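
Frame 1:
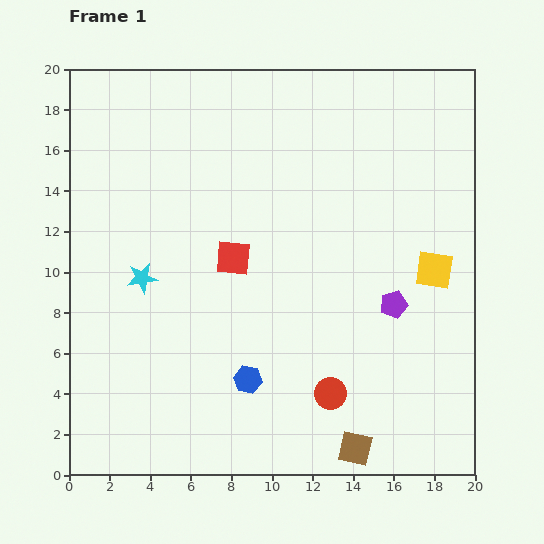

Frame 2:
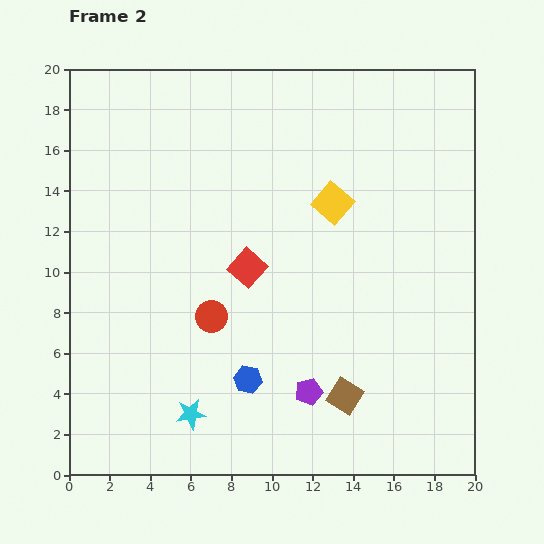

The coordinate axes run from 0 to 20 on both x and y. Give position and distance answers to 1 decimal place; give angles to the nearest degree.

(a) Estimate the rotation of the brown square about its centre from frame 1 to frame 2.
19° clockwise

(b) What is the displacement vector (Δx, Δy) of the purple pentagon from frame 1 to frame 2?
(-4.2, -4.3)

The purple pentagon was at (16.0, 8.4) in frame 1 and (11.8, 4.1) in frame 2.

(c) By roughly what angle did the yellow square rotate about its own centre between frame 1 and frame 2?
31° clockwise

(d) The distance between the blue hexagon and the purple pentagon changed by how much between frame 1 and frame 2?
-5.0

Distance in frame 1: 8.1. Distance in frame 2: 3.1.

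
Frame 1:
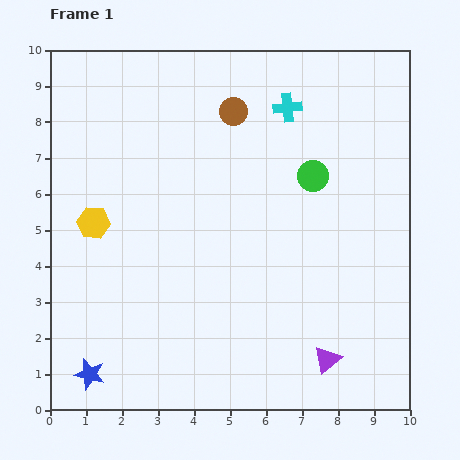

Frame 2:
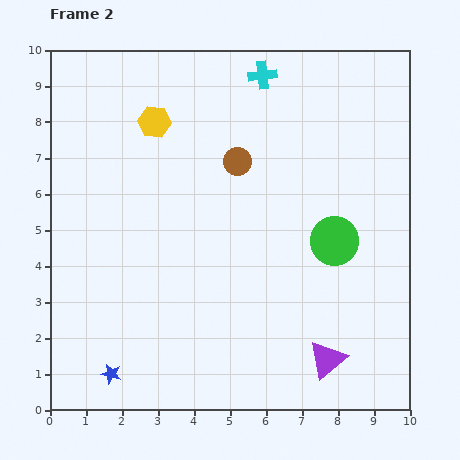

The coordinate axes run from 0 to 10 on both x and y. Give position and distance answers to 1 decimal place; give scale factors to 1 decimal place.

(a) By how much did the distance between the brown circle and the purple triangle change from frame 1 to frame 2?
-1.4

Distance in frame 1: 7.4. Distance in frame 2: 6.0.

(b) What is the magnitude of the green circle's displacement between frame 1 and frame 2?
1.9

The green circle moved from (7.3, 6.5) to (7.9, 4.7), a distance of √(0.6² + 1.8²) ≈ 1.9.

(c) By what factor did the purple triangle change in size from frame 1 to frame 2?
1.4×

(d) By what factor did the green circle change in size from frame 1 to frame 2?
1.5×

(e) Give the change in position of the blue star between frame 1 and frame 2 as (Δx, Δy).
(0.6, 0.0)

The blue star was at (1.1, 1.0) in frame 1 and (1.7, 1.0) in frame 2.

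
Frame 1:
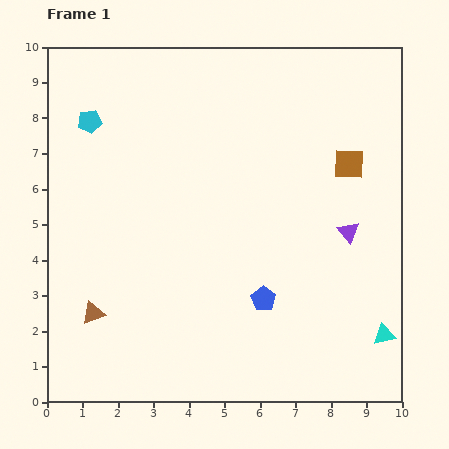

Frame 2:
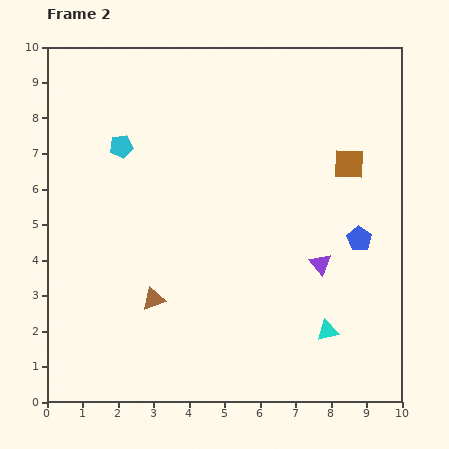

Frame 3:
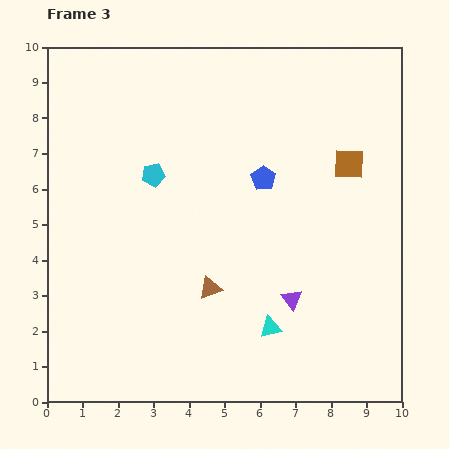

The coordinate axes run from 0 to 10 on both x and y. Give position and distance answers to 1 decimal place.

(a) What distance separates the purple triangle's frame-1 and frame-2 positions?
1.2

The purple triangle moved from (8.5, 4.8) to (7.7, 3.9), a distance of √(0.8² + 0.9²) ≈ 1.2.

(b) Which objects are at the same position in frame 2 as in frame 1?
the brown square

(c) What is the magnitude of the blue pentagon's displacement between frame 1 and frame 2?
3.2

The blue pentagon moved from (6.1, 2.9) to (8.8, 4.6), a distance of √(2.7² + 1.7²) ≈ 3.2.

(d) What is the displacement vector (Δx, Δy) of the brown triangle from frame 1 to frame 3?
(3.3, 0.7)

The brown triangle was at (1.3, 2.5) in frame 1 and (4.6, 3.2) in frame 3.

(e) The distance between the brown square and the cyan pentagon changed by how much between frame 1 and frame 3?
-1.9

Distance in frame 1: 7.4. Distance in frame 3: 5.5.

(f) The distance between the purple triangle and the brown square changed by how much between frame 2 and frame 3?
+1.2

Distance in frame 2: 2.9. Distance in frame 3: 4.1.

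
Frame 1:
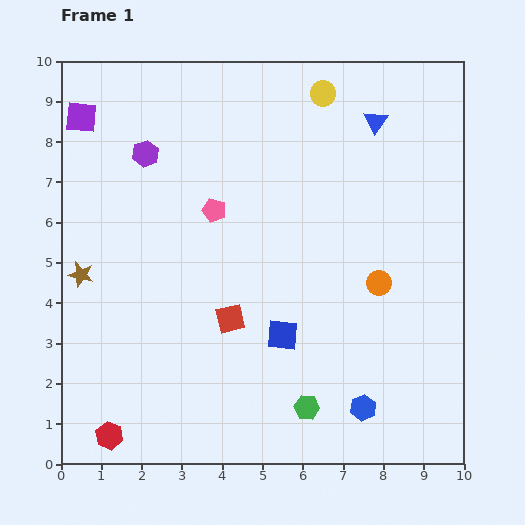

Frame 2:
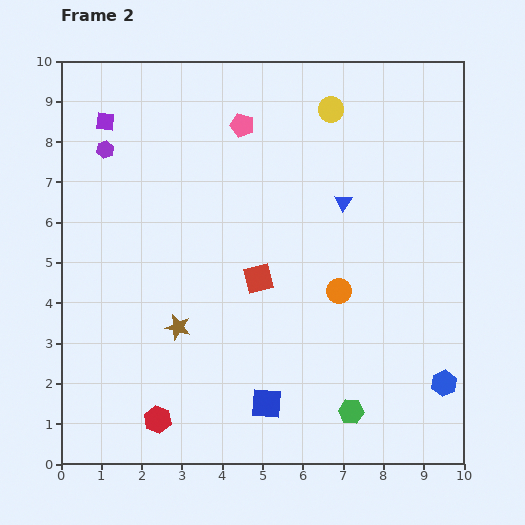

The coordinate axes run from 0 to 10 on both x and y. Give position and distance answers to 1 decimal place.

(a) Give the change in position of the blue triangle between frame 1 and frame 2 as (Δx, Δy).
(-0.8, -2.0)

The blue triangle was at (7.8, 8.5) in frame 1 and (7.0, 6.5) in frame 2.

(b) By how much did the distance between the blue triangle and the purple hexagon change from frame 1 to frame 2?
+0.2

Distance in frame 1: 5.8. Distance in frame 2: 6.0.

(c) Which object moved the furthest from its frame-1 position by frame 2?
the brown star

(moved 2.7; next 2.2)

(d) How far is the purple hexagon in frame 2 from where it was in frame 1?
1.0

The purple hexagon moved from (2.1, 7.7) to (1.1, 7.8), a distance of √(1.0² + 0.1²) ≈ 1.0.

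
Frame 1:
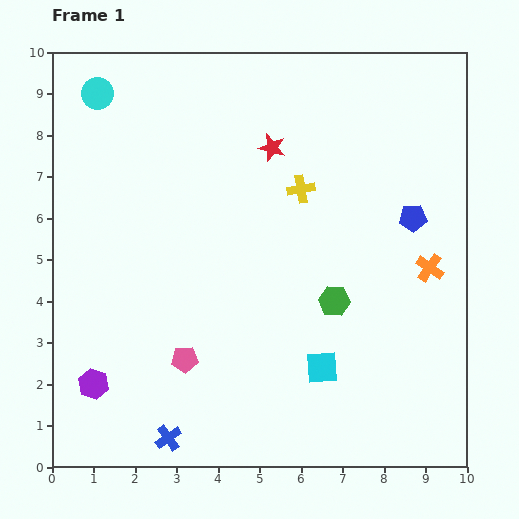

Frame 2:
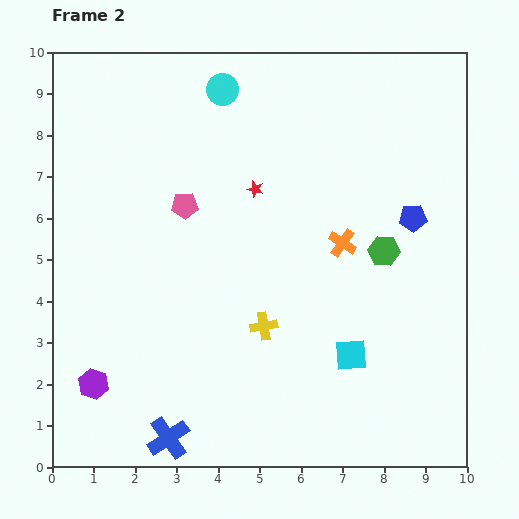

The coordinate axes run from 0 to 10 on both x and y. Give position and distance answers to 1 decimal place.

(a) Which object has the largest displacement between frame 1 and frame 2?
the pink pentagon

(moved 3.7; next 3.4)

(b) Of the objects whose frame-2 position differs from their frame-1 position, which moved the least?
the cyan square

(moved 0.8)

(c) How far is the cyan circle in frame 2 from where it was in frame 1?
3.0

The cyan circle moved from (1.1, 9.0) to (4.1, 9.1), a distance of √(3.0² + 0.1²) ≈ 3.0.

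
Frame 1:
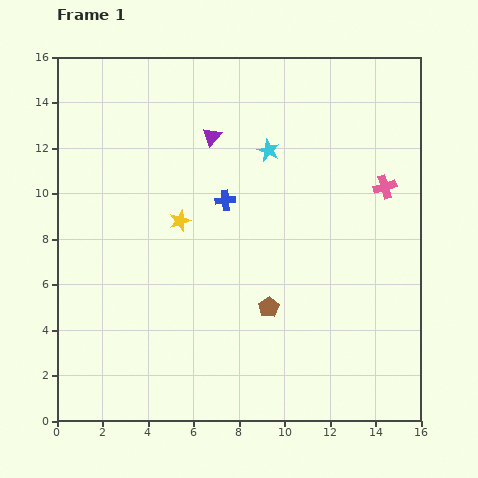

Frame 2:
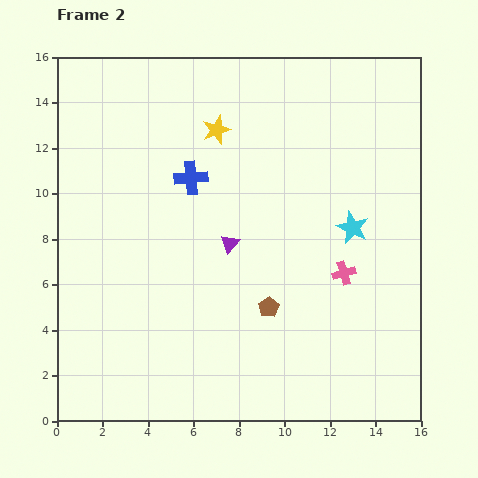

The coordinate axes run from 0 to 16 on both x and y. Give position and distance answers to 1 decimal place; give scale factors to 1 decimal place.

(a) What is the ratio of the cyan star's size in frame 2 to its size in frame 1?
1.5×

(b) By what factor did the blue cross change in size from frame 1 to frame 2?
1.6×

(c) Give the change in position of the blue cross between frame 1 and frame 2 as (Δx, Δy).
(-1.5, 1.0)

The blue cross was at (7.4, 9.7) in frame 1 and (5.9, 10.7) in frame 2.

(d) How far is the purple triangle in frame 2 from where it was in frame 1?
4.8

The purple triangle moved from (6.8, 12.5) to (7.6, 7.8), a distance of √(0.8² + 4.7²) ≈ 4.8.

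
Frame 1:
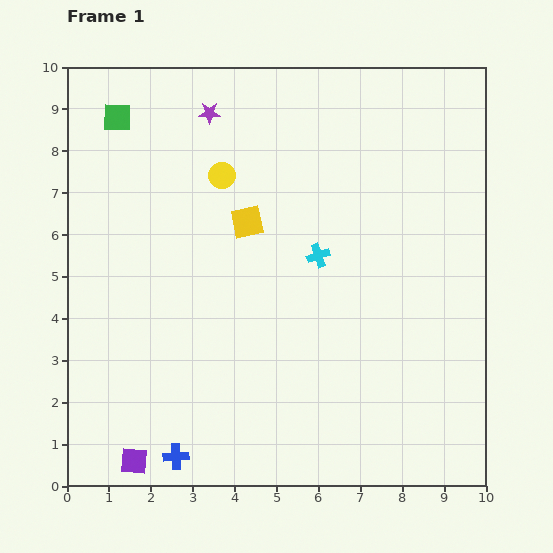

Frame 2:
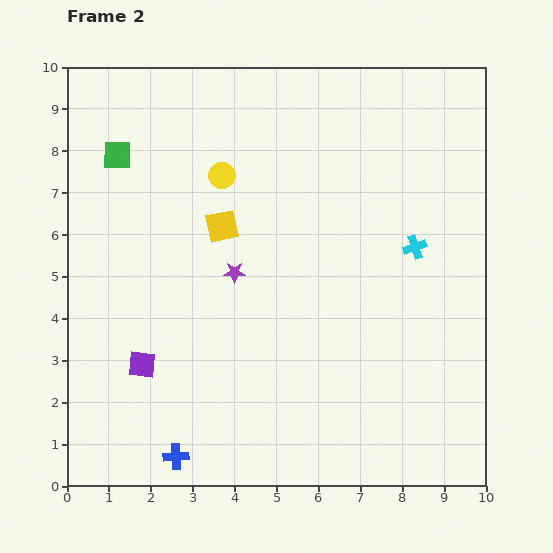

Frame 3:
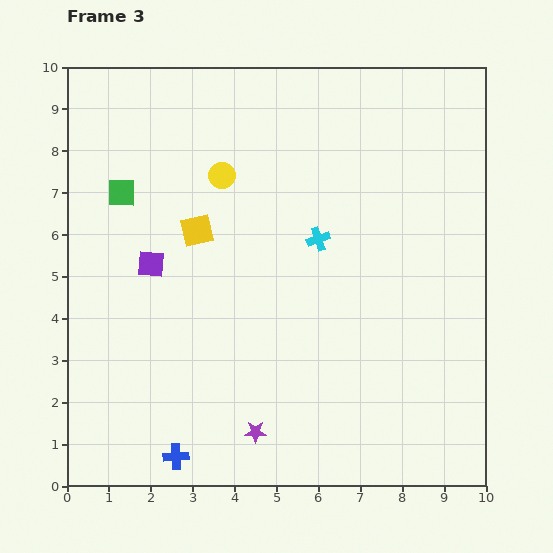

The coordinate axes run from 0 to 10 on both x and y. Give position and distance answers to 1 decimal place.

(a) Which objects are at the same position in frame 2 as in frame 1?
the blue cross, the yellow circle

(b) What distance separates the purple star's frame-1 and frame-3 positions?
7.7

The purple star moved from (3.4, 8.9) to (4.5, 1.3), a distance of √(1.1² + 7.6²) ≈ 7.7.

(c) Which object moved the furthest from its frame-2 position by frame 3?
the purple star

(moved 3.8; next 2.4)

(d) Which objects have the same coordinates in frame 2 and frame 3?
the blue cross, the yellow circle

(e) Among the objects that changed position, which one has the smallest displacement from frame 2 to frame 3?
the yellow square

(moved 0.6)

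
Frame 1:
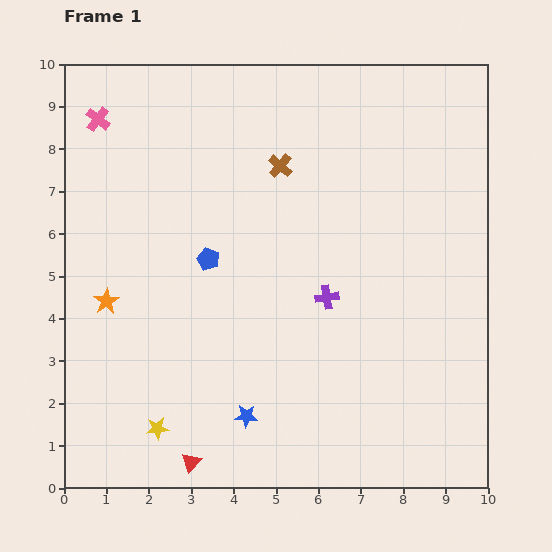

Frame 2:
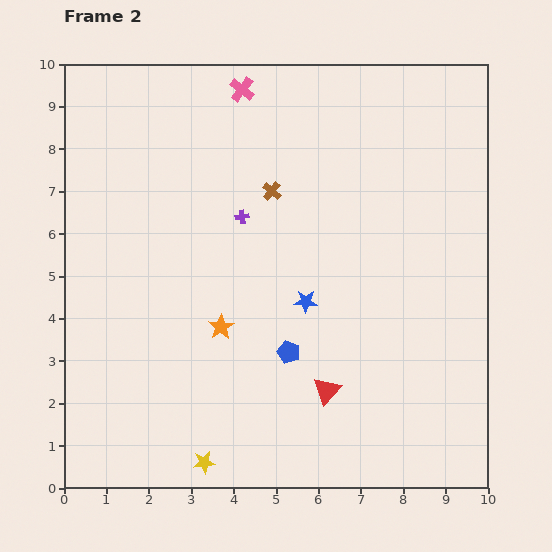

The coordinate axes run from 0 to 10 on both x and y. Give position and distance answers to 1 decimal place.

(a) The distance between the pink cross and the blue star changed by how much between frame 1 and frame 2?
-2.6

Distance in frame 1: 7.8. Distance in frame 2: 5.2.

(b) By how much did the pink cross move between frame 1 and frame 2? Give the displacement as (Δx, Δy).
(3.4, 0.7)

The pink cross was at (0.8, 8.7) in frame 1 and (4.2, 9.4) in frame 2.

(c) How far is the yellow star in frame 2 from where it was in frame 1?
1.4

The yellow star moved from (2.2, 1.4) to (3.3, 0.6), a distance of √(1.1² + 0.8²) ≈ 1.4.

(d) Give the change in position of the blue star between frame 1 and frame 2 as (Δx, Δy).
(1.4, 2.7)

The blue star was at (4.3, 1.7) in frame 1 and (5.7, 4.4) in frame 2.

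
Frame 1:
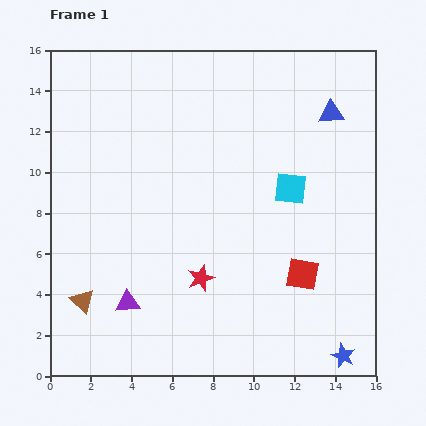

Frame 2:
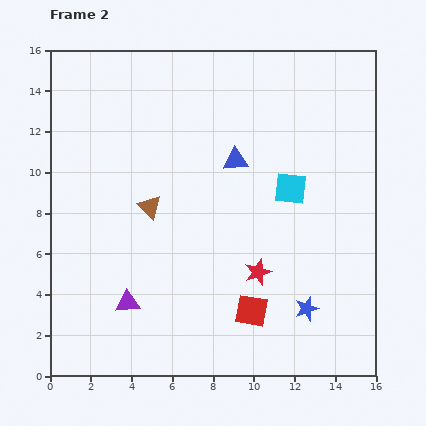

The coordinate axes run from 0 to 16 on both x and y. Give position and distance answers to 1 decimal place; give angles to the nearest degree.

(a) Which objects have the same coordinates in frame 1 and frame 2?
the purple triangle, the cyan square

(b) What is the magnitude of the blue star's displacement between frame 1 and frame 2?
2.9

The blue star moved from (14.4, 1.0) to (12.6, 3.3), a distance of √(1.8² + 2.3²) ≈ 2.9.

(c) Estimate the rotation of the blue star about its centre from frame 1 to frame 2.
30° clockwise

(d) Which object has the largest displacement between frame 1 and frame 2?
the brown triangle

(moved 5.7; next 5.2)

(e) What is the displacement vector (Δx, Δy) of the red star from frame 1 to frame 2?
(2.8, 0.3)

The red star was at (7.4, 4.8) in frame 1 and (10.2, 5.1) in frame 2.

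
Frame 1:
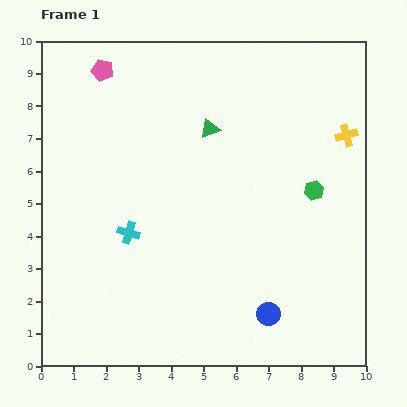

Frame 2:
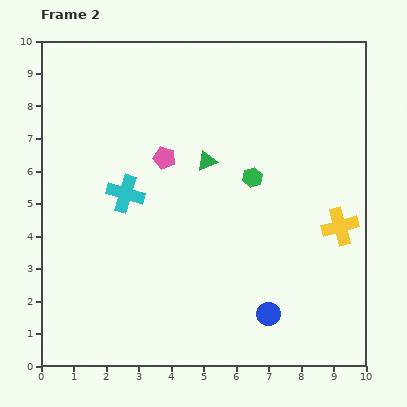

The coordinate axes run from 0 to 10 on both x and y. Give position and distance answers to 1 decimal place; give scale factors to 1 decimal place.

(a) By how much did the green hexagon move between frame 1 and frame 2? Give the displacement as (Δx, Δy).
(-1.9, 0.4)

The green hexagon was at (8.4, 5.4) in frame 1 and (6.5, 5.8) in frame 2.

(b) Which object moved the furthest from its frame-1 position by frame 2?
the pink pentagon

(moved 3.3; next 2.8)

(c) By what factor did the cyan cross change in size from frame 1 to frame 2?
1.7×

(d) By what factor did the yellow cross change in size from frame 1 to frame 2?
1.6×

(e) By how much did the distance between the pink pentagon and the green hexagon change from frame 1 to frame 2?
-4.7

Distance in frame 1: 7.5. Distance in frame 2: 2.8.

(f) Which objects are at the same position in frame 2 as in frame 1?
the blue circle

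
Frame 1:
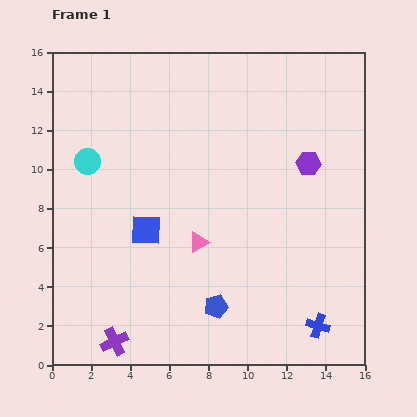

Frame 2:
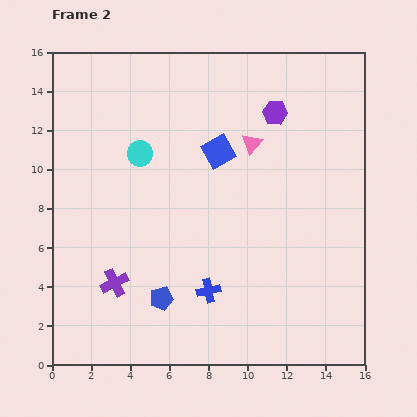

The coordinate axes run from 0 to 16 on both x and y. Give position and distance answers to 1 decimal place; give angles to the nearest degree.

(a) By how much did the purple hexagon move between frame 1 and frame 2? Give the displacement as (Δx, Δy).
(-1.7, 2.6)

The purple hexagon was at (13.1, 10.3) in frame 1 and (11.4, 12.9) in frame 2.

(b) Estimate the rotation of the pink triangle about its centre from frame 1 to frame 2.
20° counter-clockwise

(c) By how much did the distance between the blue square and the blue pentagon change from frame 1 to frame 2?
+2.7

Distance in frame 1: 5.3. Distance in frame 2: 8.0.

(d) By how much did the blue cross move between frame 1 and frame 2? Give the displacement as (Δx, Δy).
(-5.6, 1.8)

The blue cross was at (13.6, 2.0) in frame 1 and (8.0, 3.8) in frame 2.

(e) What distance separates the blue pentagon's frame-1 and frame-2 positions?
2.8

The blue pentagon moved from (8.4, 3.0) to (5.6, 3.4), a distance of √(2.8² + 0.4²) ≈ 2.8.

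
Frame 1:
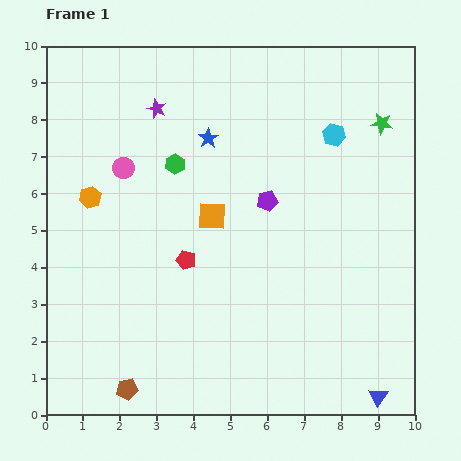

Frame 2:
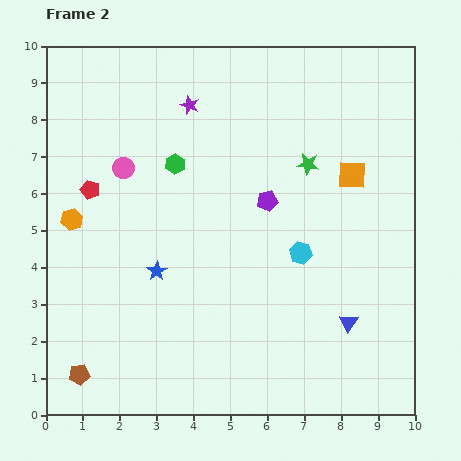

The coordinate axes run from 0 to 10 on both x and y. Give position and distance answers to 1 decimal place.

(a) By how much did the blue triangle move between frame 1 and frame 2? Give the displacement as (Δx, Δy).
(-0.8, 2.0)

The blue triangle was at (9.0, 0.5) in frame 1 and (8.2, 2.5) in frame 2.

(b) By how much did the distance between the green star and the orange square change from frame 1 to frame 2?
-4.0

Distance in frame 1: 5.2. Distance in frame 2: 1.2.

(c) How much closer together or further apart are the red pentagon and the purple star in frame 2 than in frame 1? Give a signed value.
-0.7

Distance in frame 1: 4.2. Distance in frame 2: 3.5.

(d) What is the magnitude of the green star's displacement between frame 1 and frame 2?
2.3

The green star moved from (9.1, 7.9) to (7.1, 6.8), a distance of √(2.0² + 1.1²) ≈ 2.3.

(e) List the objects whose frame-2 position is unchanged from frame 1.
the purple pentagon, the pink circle, the green hexagon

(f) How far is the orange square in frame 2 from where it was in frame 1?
4.0

The orange square moved from (4.5, 5.4) to (8.3, 6.5), a distance of √(3.8² + 1.1²) ≈ 4.0.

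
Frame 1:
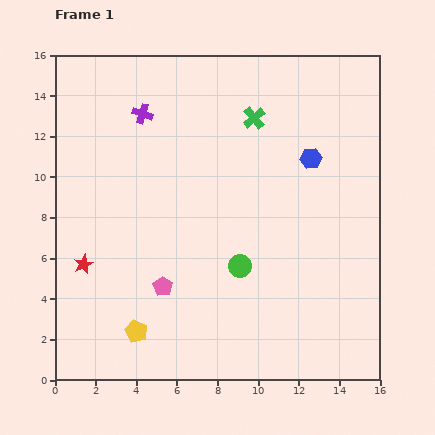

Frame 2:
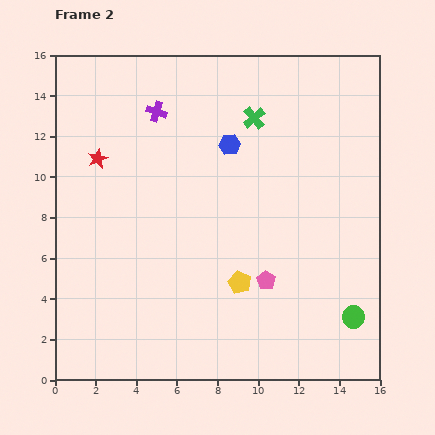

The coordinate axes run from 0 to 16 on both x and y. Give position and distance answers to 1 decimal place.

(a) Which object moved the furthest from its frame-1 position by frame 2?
the green circle

(moved 6.1; next 5.6)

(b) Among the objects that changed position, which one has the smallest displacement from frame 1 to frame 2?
the purple cross

(moved 0.7)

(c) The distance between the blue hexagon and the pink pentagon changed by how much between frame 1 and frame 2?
-2.7

Distance in frame 1: 9.6. Distance in frame 2: 6.9.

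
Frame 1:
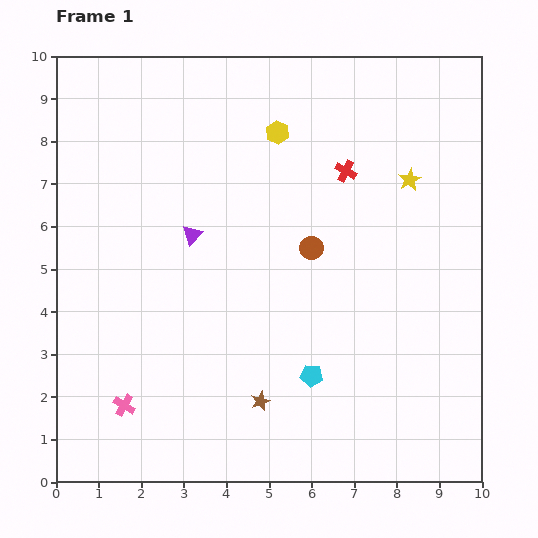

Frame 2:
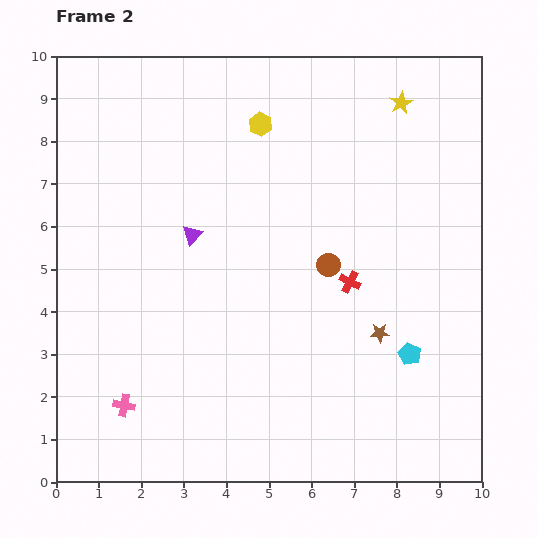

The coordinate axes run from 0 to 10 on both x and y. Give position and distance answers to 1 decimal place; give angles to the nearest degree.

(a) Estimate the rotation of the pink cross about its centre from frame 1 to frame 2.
21° counter-clockwise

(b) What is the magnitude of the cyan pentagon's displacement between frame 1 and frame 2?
2.4

The cyan pentagon moved from (6.0, 2.5) to (8.3, 3.0), a distance of √(2.3² + 0.5²) ≈ 2.4.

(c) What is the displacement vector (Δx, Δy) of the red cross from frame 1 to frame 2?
(0.1, -2.6)

The red cross was at (6.8, 7.3) in frame 1 and (6.9, 4.7) in frame 2.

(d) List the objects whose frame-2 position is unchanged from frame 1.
the purple triangle, the pink cross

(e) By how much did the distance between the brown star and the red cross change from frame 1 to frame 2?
-4.4

Distance in frame 1: 5.8. Distance in frame 2: 1.4.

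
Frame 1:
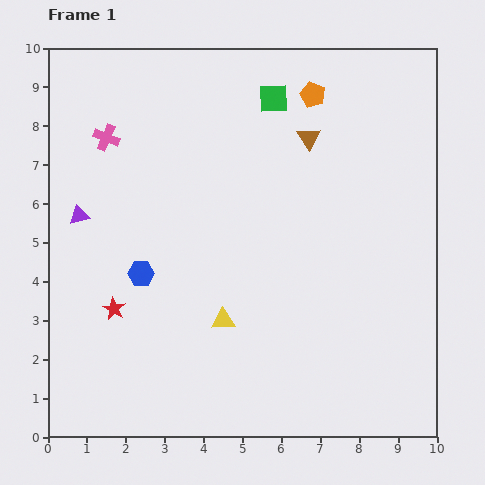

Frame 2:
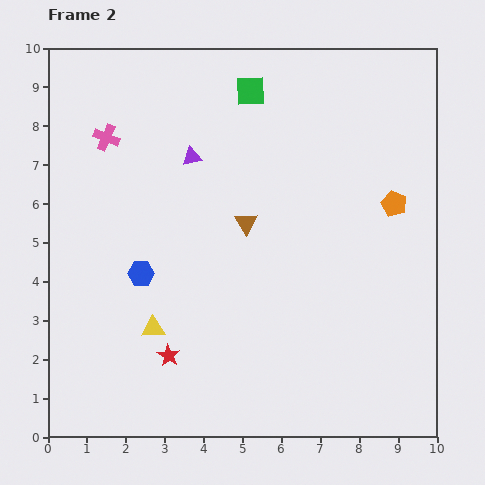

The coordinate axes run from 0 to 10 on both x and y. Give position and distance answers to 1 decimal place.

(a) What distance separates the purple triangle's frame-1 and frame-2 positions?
3.3

The purple triangle moved from (0.8, 5.7) to (3.7, 7.2), a distance of √(2.9² + 1.5²) ≈ 3.3.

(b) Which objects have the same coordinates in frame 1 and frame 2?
the pink cross, the blue hexagon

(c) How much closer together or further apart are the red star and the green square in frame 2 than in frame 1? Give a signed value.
+0.3

Distance in frame 1: 6.8. Distance in frame 2: 7.1.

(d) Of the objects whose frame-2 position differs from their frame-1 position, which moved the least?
the green square

(moved 0.6)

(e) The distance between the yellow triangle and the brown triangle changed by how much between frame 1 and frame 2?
-1.6

Distance in frame 1: 5.2. Distance in frame 2: 3.6.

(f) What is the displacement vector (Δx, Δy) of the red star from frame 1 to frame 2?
(1.4, -1.2)

The red star was at (1.7, 3.3) in frame 1 and (3.1, 2.1) in frame 2.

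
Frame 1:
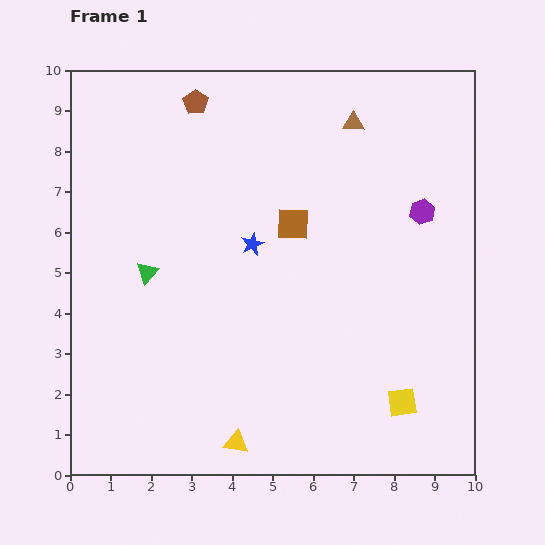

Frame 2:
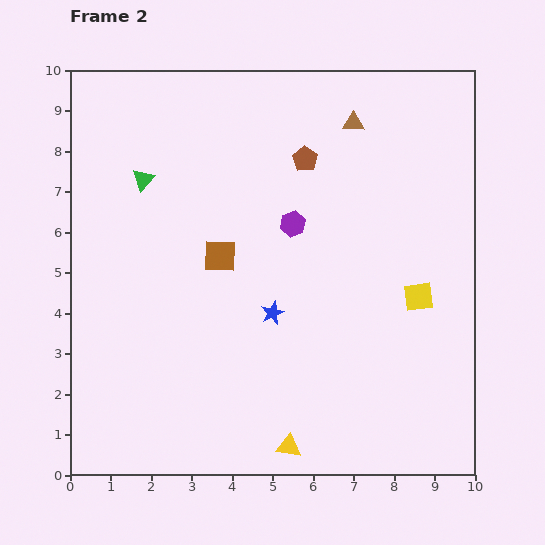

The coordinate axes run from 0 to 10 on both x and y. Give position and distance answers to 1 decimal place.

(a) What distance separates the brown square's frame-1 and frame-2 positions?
2.0

The brown square moved from (5.5, 6.2) to (3.7, 5.4), a distance of √(1.8² + 0.8²) ≈ 2.0.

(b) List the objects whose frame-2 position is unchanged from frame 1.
the brown triangle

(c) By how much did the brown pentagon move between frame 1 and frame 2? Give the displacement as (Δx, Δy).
(2.7, -1.4)

The brown pentagon was at (3.1, 9.2) in frame 1 and (5.8, 7.8) in frame 2.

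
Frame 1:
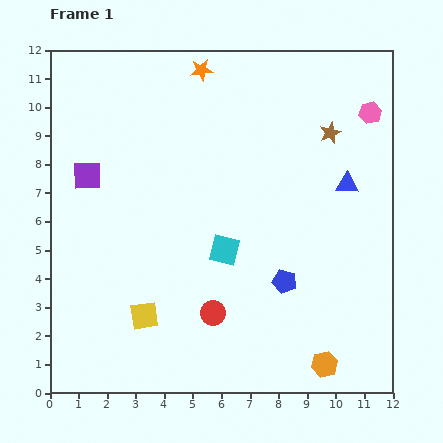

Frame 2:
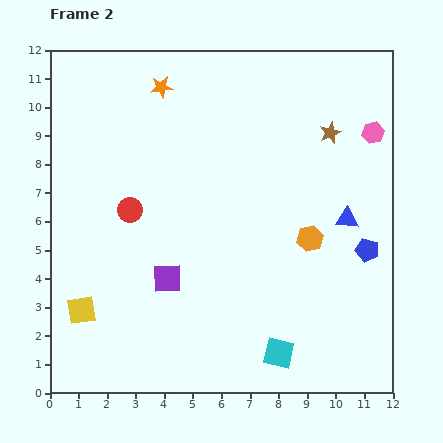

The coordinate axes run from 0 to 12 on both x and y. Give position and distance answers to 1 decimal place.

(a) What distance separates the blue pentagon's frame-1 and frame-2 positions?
3.1

The blue pentagon moved from (8.2, 3.9) to (11.1, 5.0), a distance of √(2.9² + 1.1²) ≈ 3.1.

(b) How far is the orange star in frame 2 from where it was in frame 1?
1.5

The orange star moved from (5.3, 11.3) to (3.9, 10.7), a distance of √(1.4² + 0.6²) ≈ 1.5.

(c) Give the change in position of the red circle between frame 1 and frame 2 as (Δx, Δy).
(-2.9, 3.6)

The red circle was at (5.7, 2.8) in frame 1 and (2.8, 6.4) in frame 2.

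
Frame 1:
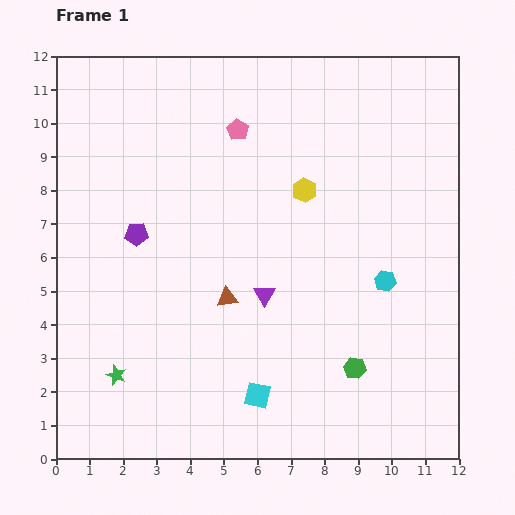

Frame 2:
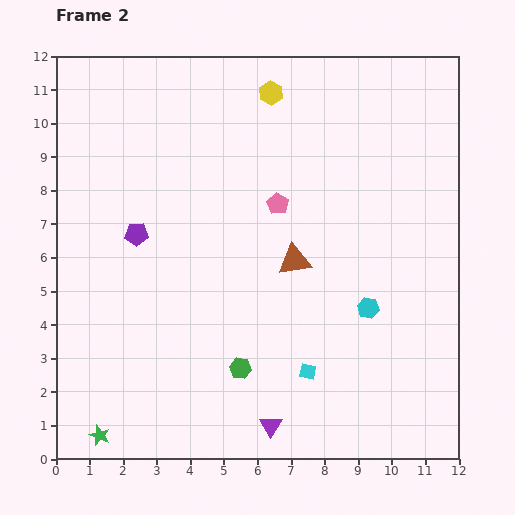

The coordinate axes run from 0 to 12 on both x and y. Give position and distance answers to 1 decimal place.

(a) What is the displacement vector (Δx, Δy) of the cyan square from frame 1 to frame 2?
(1.5, 0.7)

The cyan square was at (6.0, 1.9) in frame 1 and (7.5, 2.6) in frame 2.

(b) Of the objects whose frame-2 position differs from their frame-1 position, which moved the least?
the cyan hexagon

(moved 0.9)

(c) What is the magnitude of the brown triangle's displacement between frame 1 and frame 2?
2.3

The brown triangle moved from (5.1, 4.8) to (7.1, 5.9), a distance of √(2.0² + 1.1²) ≈ 2.3.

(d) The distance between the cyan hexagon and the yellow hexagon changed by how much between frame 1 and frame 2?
+3.4

Distance in frame 1: 3.6. Distance in frame 2: 7.0.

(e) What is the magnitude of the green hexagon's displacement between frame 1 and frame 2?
3.4

The green hexagon moved from (8.9, 2.7) to (5.5, 2.7), a distance of √(3.4² + 0.0²) ≈ 3.4.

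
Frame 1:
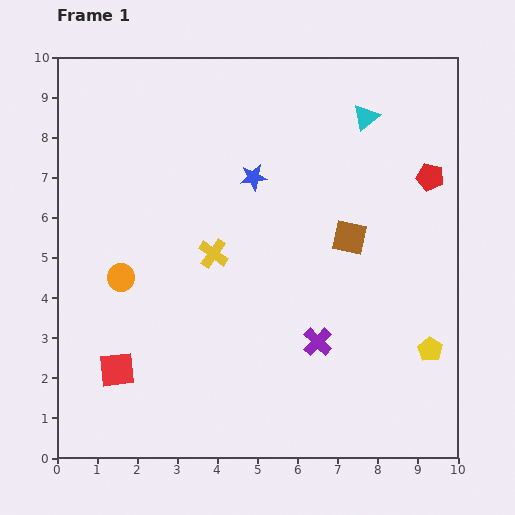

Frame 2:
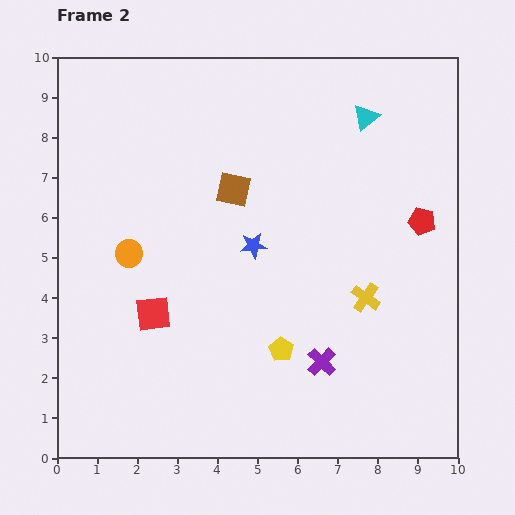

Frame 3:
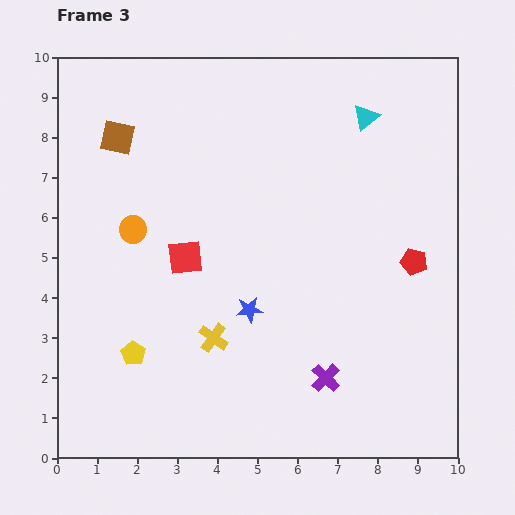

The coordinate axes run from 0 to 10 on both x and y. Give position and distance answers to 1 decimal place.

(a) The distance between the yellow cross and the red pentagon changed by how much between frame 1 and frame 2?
-3.3

Distance in frame 1: 5.7. Distance in frame 2: 2.4.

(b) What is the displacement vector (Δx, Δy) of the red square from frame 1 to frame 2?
(0.9, 1.4)

The red square was at (1.5, 2.2) in frame 1 and (2.4, 3.6) in frame 2.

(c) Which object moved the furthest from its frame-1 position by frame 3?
the yellow pentagon

(moved 7.4; next 6.3)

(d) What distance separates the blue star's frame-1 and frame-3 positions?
3.3

The blue star moved from (4.9, 7.0) to (4.8, 3.7), a distance of √(0.1² + 3.3²) ≈ 3.3.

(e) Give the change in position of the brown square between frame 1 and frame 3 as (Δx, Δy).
(-5.8, 2.5)

The brown square was at (7.3, 5.5) in frame 1 and (1.5, 8.0) in frame 3.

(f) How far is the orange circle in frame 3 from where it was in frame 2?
0.6

The orange circle moved from (1.8, 5.1) to (1.9, 5.7), a distance of √(0.1² + 0.6²) ≈ 0.6.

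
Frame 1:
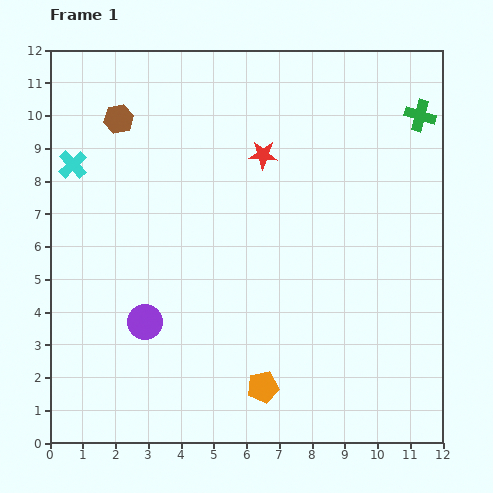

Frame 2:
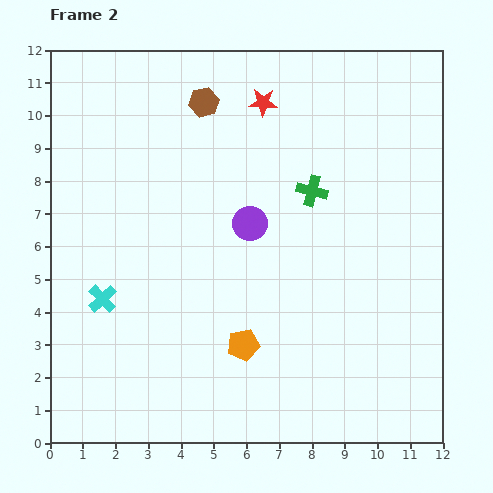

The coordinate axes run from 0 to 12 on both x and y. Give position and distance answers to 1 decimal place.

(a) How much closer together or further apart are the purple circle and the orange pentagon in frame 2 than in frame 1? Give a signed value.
-0.4

Distance in frame 1: 4.1. Distance in frame 2: 3.7.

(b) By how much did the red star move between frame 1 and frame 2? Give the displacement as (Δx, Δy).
(0.0, 1.6)

The red star was at (6.5, 8.8) in frame 1 and (6.5, 10.4) in frame 2.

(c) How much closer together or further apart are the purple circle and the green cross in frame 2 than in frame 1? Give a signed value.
-8.4

Distance in frame 1: 10.5. Distance in frame 2: 2.1.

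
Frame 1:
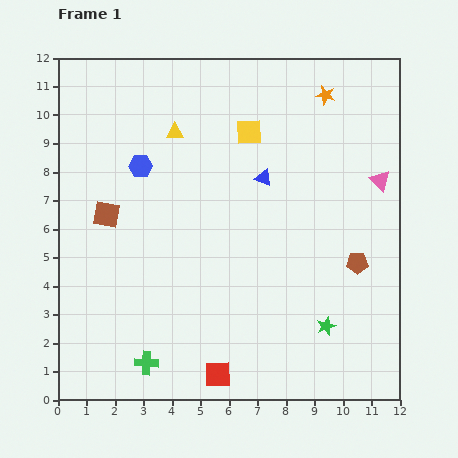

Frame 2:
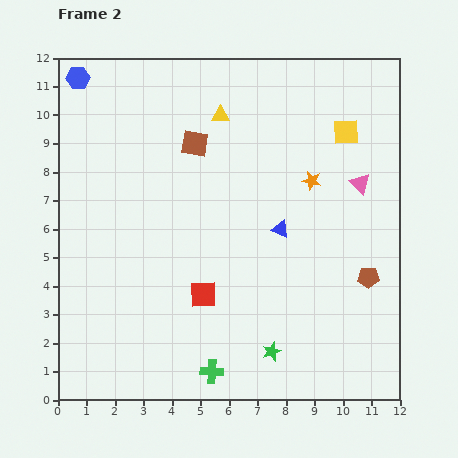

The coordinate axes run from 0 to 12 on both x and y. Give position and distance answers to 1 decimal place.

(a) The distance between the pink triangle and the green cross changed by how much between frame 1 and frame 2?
-2.0

Distance in frame 1: 10.4. Distance in frame 2: 8.4.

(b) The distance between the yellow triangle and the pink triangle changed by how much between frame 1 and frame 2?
-1.9

Distance in frame 1: 7.4. Distance in frame 2: 5.5.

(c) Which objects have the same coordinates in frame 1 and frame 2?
none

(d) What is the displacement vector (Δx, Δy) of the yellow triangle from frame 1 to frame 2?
(1.6, 0.6)

The yellow triangle was at (4.1, 9.4) in frame 1 and (5.7, 10.0) in frame 2.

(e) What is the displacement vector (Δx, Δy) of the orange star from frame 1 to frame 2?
(-0.5, -3.0)

The orange star was at (9.4, 10.7) in frame 1 and (8.9, 7.7) in frame 2.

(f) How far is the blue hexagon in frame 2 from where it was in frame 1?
3.8

The blue hexagon moved from (2.9, 8.2) to (0.7, 11.3), a distance of √(2.2² + 3.1²) ≈ 3.8.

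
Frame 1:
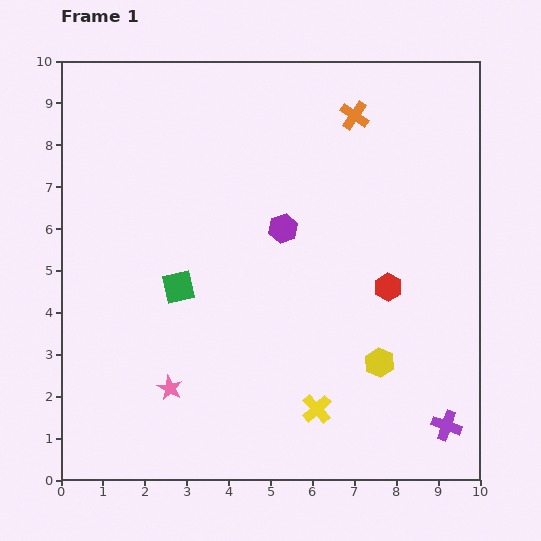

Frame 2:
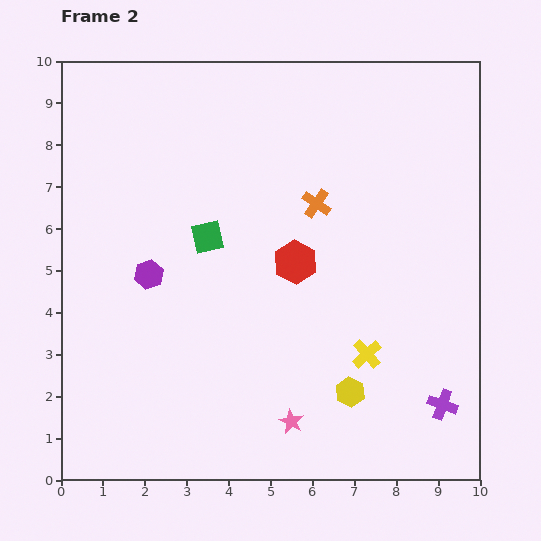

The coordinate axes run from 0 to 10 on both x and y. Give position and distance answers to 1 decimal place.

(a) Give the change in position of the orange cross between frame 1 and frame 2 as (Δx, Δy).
(-0.9, -2.1)

The orange cross was at (7.0, 8.7) in frame 1 and (6.1, 6.6) in frame 2.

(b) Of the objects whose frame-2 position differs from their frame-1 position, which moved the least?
the purple cross

(moved 0.5)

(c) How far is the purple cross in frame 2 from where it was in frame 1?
0.5

The purple cross moved from (9.2, 1.3) to (9.1, 1.8), a distance of √(0.1² + 0.5²) ≈ 0.5.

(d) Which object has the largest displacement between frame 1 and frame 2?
the purple hexagon

(moved 3.4; next 3.0)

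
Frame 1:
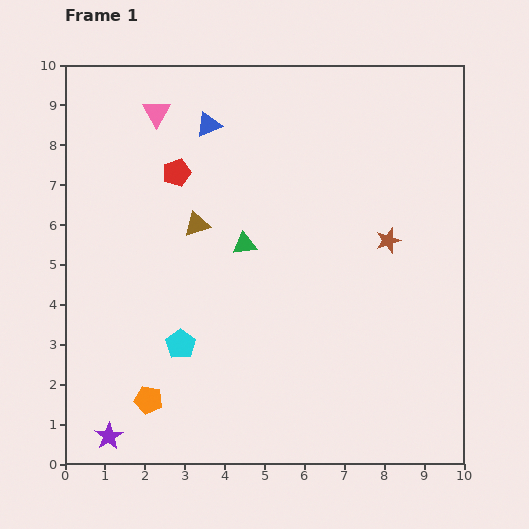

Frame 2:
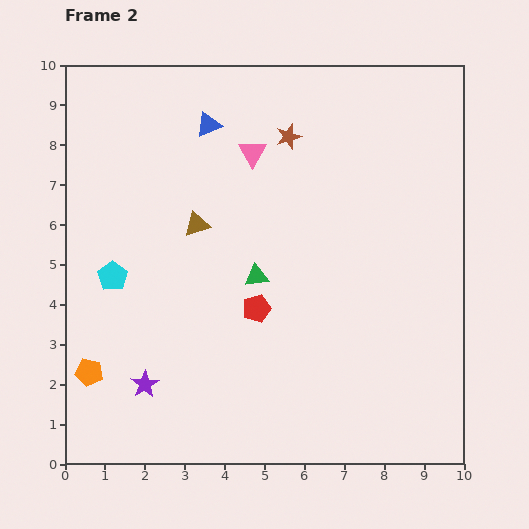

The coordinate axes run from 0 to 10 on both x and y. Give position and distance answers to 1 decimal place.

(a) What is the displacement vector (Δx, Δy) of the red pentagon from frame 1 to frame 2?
(2.0, -3.4)

The red pentagon was at (2.8, 7.3) in frame 1 and (4.8, 3.9) in frame 2.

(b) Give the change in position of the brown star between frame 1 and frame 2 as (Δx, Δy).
(-2.5, 2.6)

The brown star was at (8.1, 5.6) in frame 1 and (5.6, 8.2) in frame 2.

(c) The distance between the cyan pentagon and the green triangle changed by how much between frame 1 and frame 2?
+0.6

Distance in frame 1: 3.0. Distance in frame 2: 3.6.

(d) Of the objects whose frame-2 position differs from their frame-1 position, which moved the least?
the green triangle

(moved 0.9)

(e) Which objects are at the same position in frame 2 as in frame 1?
the brown triangle, the blue triangle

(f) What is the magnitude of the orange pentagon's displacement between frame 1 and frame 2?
1.7

The orange pentagon moved from (2.1, 1.6) to (0.6, 2.3), a distance of √(1.5² + 0.7²) ≈ 1.7.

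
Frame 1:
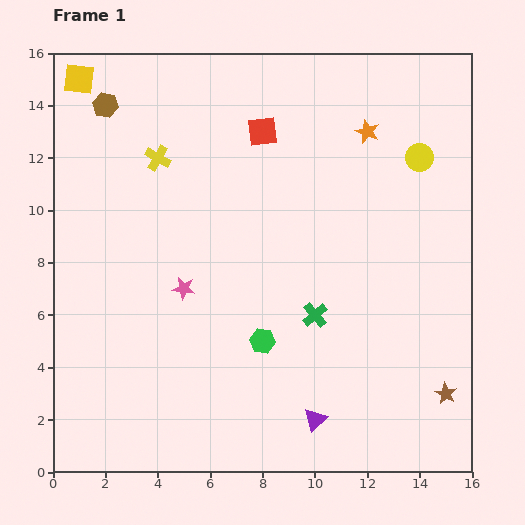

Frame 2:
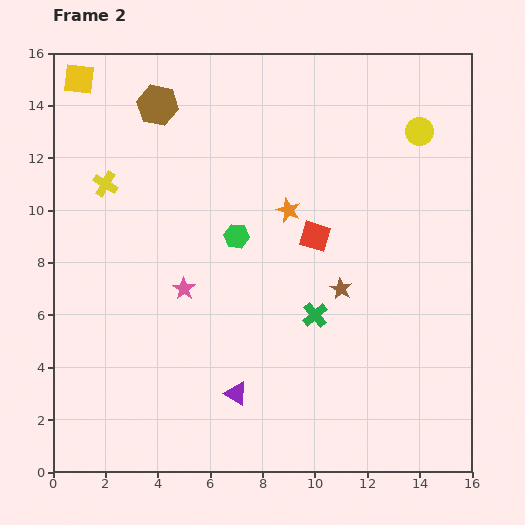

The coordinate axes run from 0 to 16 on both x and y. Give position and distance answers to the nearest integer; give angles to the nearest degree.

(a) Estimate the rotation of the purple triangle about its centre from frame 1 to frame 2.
44° counter-clockwise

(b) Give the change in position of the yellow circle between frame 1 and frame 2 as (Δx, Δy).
(0, 1)

The yellow circle was at (14, 12) in frame 1 and (14, 13) in frame 2.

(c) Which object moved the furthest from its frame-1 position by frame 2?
the brown star

(moved 6; next 4)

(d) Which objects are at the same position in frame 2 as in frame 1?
the green cross, the yellow square, the pink star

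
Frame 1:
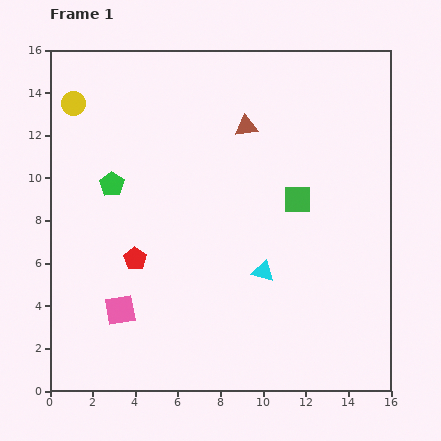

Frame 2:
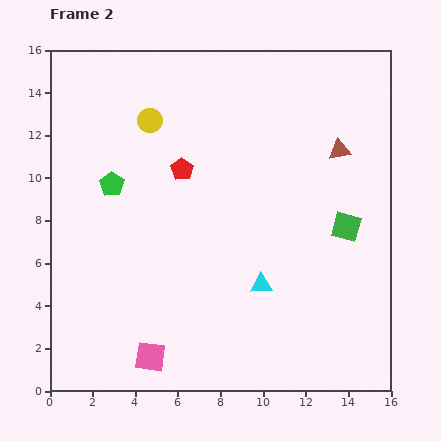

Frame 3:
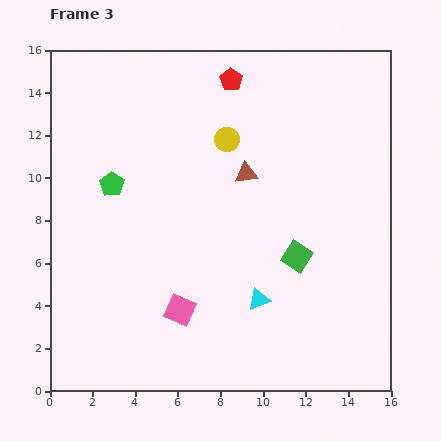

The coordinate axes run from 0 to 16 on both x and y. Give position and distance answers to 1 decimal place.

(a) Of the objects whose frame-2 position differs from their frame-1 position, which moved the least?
the cyan triangle

(moved 0.6)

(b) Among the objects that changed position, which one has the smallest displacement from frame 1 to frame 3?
the cyan triangle

(moved 1.3)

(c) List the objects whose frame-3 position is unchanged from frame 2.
the green pentagon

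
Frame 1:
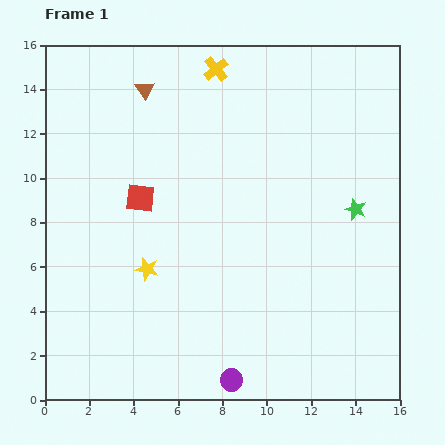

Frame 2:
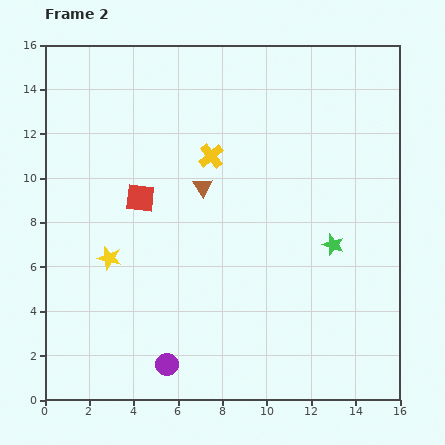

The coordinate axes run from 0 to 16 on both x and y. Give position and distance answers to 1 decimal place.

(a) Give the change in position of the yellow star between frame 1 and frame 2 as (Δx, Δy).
(-1.7, 0.5)

The yellow star was at (4.6, 5.9) in frame 1 and (2.9, 6.4) in frame 2.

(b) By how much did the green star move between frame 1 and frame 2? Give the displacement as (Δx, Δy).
(-1.0, -1.6)

The green star was at (14.0, 8.6) in frame 1 and (13.0, 7.0) in frame 2.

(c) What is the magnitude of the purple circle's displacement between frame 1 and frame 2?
3.0

The purple circle moved from (8.4, 0.9) to (5.5, 1.6), a distance of √(2.9² + 0.7²) ≈ 3.0.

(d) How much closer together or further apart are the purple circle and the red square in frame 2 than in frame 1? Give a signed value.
-1.6

Distance in frame 1: 9.2. Distance in frame 2: 7.6.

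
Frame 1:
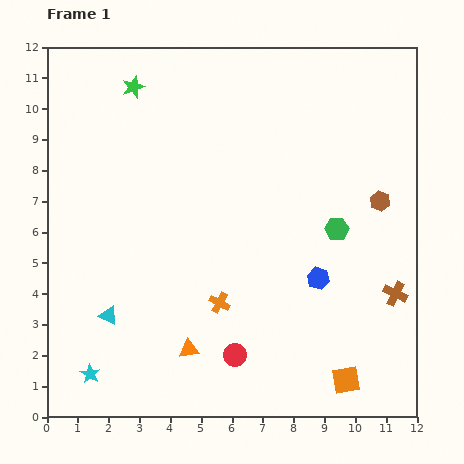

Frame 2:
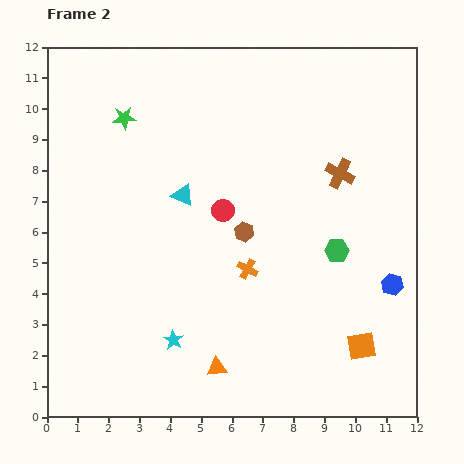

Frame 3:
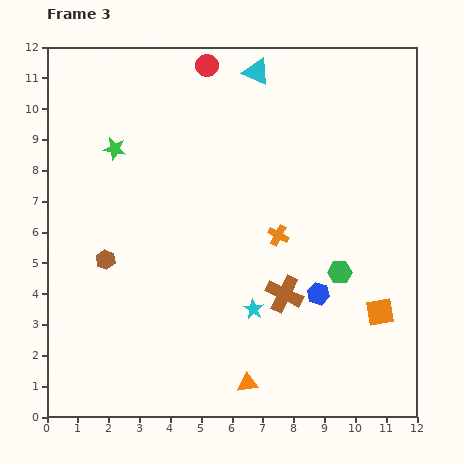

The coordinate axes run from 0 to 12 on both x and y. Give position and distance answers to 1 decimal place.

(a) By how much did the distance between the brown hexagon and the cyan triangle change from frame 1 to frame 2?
-7.2

Distance in frame 1: 9.5. Distance in frame 2: 2.3.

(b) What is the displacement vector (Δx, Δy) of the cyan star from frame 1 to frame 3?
(5.3, 2.1)

The cyan star was at (1.4, 1.4) in frame 1 and (6.7, 3.5) in frame 3.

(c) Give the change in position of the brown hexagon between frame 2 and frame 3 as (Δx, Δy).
(-4.5, -0.9)

The brown hexagon was at (6.4, 6.0) in frame 2 and (1.9, 5.1) in frame 3.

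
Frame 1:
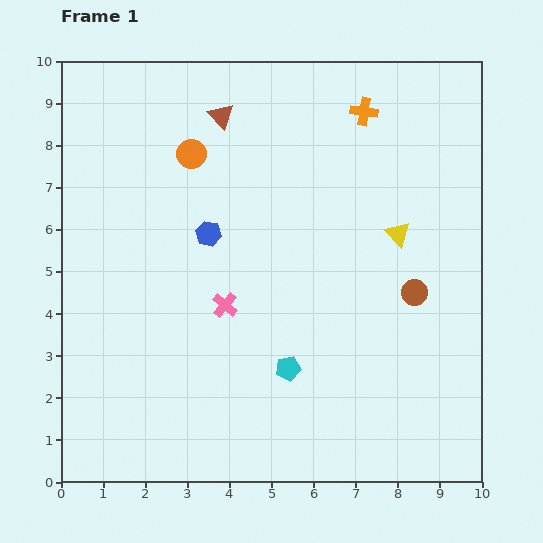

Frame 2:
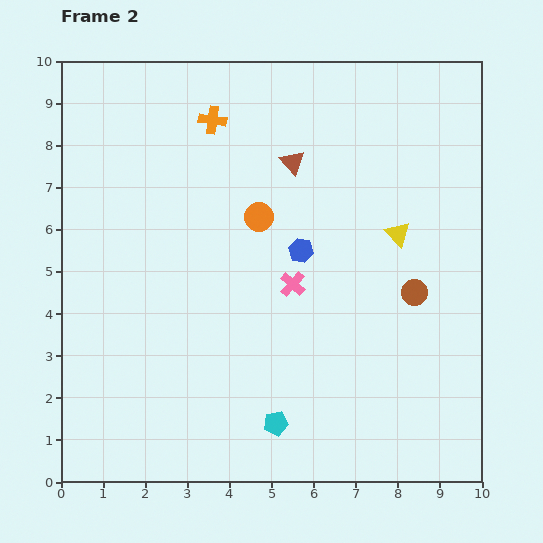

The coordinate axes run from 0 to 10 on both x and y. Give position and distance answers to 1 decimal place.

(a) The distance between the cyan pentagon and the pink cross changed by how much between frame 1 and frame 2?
+1.2

Distance in frame 1: 2.1. Distance in frame 2: 3.3.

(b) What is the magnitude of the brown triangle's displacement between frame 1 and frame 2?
2.0

The brown triangle moved from (3.8, 8.7) to (5.5, 7.6), a distance of √(1.7² + 1.1²) ≈ 2.0.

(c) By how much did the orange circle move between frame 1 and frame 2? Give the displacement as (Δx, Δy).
(1.6, -1.5)

The orange circle was at (3.1, 7.8) in frame 1 and (4.7, 6.3) in frame 2.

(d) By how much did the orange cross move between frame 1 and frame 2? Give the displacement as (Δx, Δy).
(-3.6, -0.2)

The orange cross was at (7.2, 8.8) in frame 1 and (3.6, 8.6) in frame 2.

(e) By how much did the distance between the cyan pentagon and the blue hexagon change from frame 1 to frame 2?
+0.4

Distance in frame 1: 3.7. Distance in frame 2: 4.1.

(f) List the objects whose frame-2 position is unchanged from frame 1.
the yellow triangle, the brown circle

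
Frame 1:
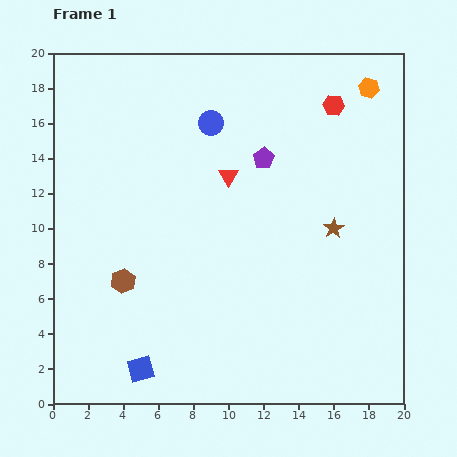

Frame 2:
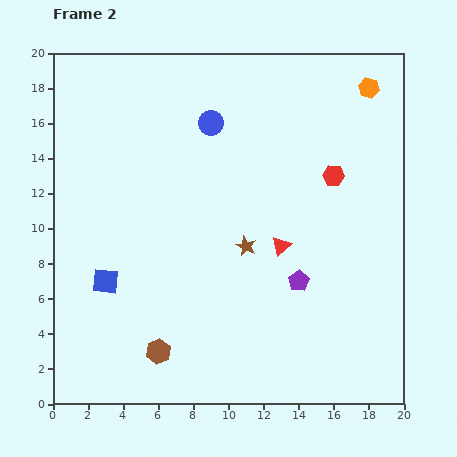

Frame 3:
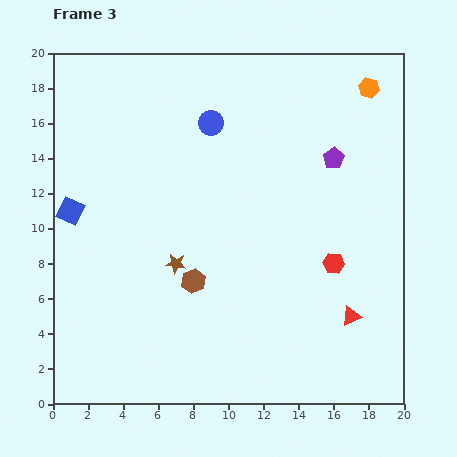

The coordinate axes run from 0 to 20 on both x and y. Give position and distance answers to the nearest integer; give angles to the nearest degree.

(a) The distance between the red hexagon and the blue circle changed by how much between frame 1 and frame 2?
+1

Distance in frame 1: 7. Distance in frame 2: 8.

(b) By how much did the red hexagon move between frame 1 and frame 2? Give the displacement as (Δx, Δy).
(0, -4)

The red hexagon was at (16, 17) in frame 1 and (16, 13) in frame 2.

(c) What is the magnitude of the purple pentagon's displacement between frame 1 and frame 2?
7

The purple pentagon moved from (12, 14) to (14, 7), a distance of √(2² + 7²) ≈ 7.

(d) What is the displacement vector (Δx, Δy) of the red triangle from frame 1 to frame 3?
(7, -8)

The red triangle was at (10, 13) in frame 1 and (17, 5) in frame 3.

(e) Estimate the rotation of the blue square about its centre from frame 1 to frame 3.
40° clockwise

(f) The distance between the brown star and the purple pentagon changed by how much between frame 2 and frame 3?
+7

Distance in frame 2: 4. Distance in frame 3: 11.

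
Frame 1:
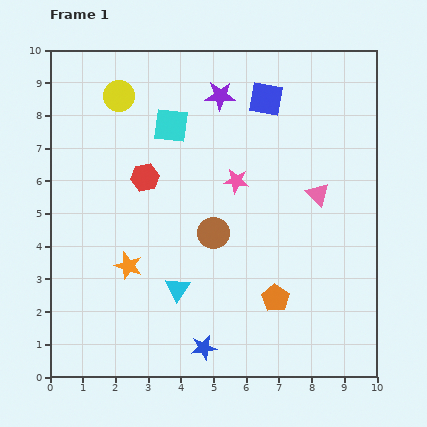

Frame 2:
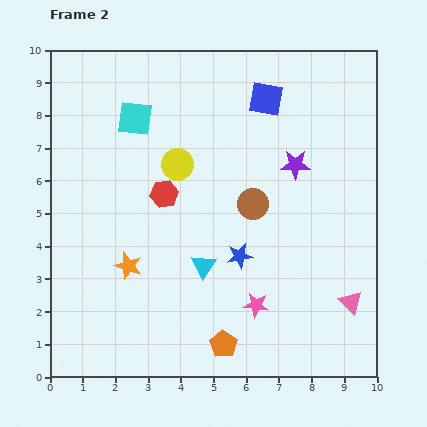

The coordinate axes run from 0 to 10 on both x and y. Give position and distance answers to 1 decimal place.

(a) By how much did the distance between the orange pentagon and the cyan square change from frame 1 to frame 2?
+1.2

Distance in frame 1: 6.2. Distance in frame 2: 7.4.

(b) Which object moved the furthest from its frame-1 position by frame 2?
the pink star

(moved 3.8; next 3.4)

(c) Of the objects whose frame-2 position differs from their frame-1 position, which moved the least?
the red hexagon

(moved 0.8)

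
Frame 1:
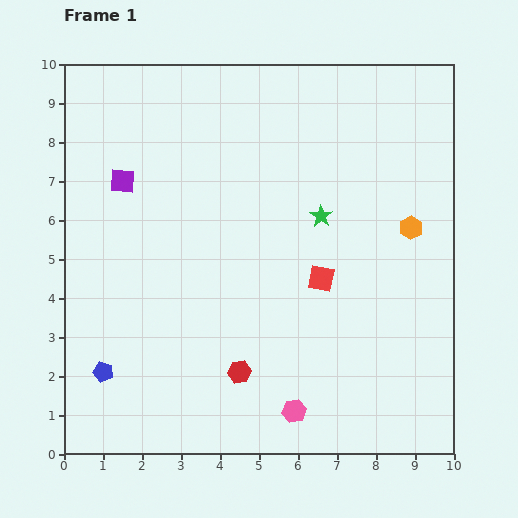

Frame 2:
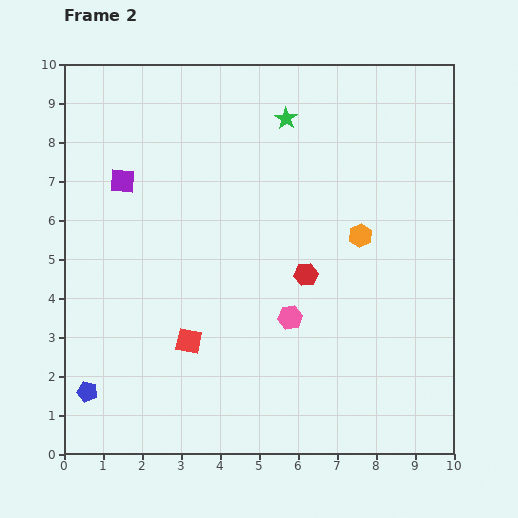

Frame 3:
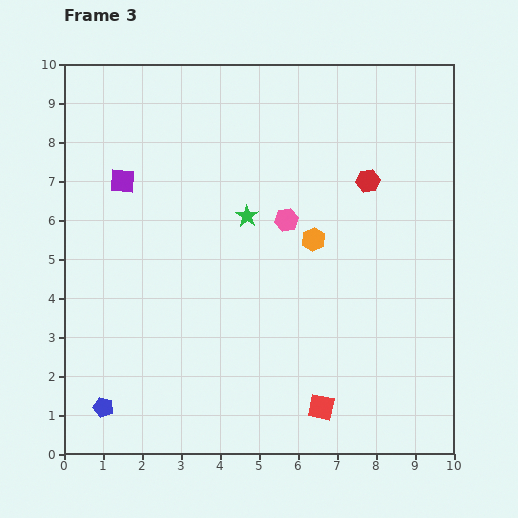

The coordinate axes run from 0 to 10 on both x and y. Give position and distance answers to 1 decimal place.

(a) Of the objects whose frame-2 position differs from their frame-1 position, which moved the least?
the blue pentagon

(moved 0.6)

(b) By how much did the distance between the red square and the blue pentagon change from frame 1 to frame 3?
-0.5

Distance in frame 1: 6.1. Distance in frame 3: 5.6.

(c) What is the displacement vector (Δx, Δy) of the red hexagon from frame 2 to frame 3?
(1.6, 2.4)

The red hexagon was at (6.2, 4.6) in frame 2 and (7.8, 7.0) in frame 3.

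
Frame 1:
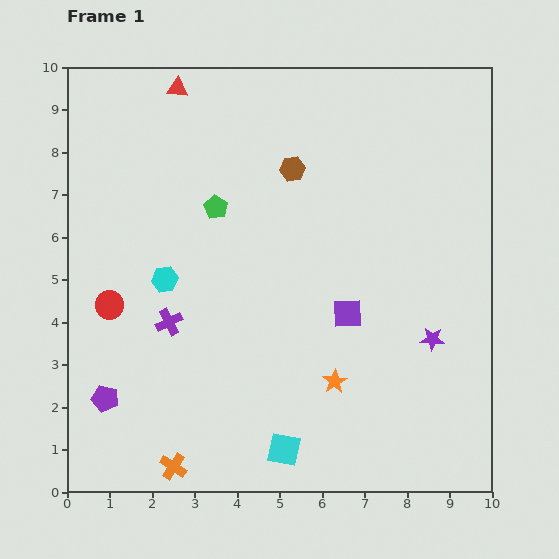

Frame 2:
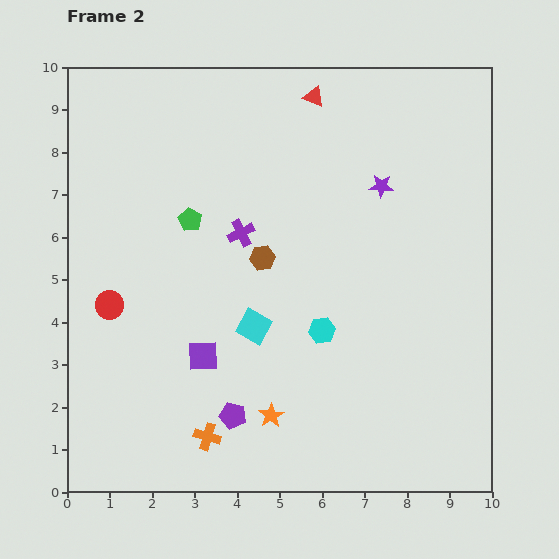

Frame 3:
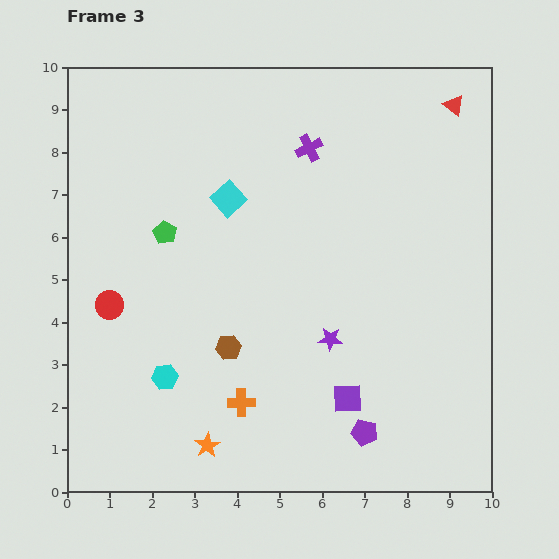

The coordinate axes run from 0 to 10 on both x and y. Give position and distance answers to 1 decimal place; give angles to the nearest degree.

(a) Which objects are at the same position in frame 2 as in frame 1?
the red circle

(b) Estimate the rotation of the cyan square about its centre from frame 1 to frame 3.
36° clockwise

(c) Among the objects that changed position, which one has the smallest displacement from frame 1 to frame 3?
the green pentagon

(moved 1.3)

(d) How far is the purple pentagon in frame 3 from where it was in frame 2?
3.1

The purple pentagon moved from (3.9, 1.8) to (7.0, 1.4), a distance of √(3.1² + 0.4²) ≈ 3.1.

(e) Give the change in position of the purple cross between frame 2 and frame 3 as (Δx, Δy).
(1.6, 2.0)

The purple cross was at (4.1, 6.1) in frame 2 and (5.7, 8.1) in frame 3.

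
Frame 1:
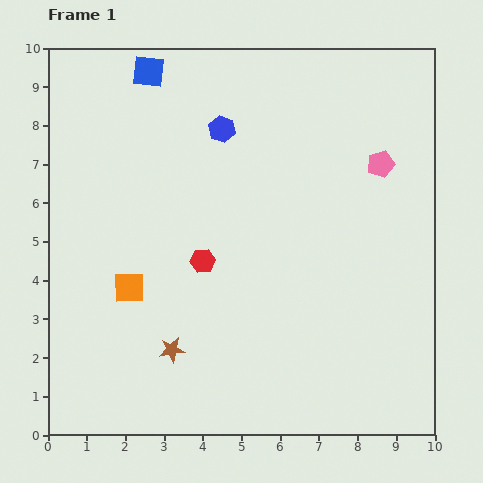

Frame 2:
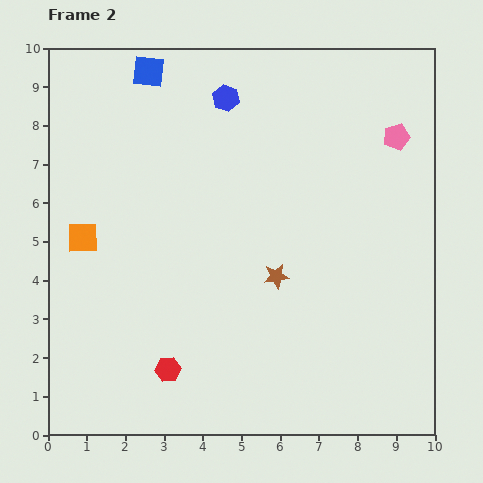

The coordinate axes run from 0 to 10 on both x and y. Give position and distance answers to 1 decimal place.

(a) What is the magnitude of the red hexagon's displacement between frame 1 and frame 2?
2.9

The red hexagon moved from (4.0, 4.5) to (3.1, 1.7), a distance of √(0.9² + 2.8²) ≈ 2.9.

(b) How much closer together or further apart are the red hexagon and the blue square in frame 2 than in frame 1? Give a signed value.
+2.6

Distance in frame 1: 5.1. Distance in frame 2: 7.7.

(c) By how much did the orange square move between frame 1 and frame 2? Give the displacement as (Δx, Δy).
(-1.2, 1.3)

The orange square was at (2.1, 3.8) in frame 1 and (0.9, 5.1) in frame 2.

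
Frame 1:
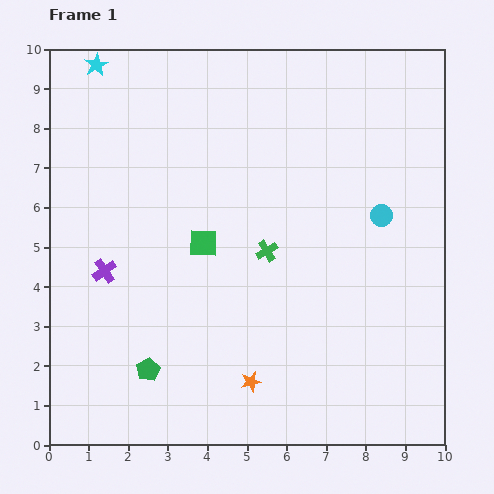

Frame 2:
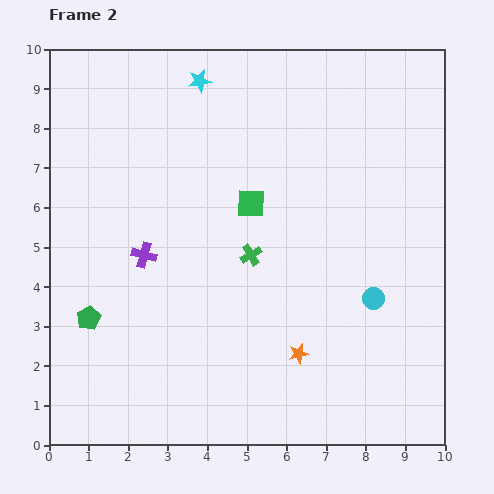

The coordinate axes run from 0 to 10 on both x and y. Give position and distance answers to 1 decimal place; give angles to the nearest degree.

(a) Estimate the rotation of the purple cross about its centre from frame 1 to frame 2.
40° counter-clockwise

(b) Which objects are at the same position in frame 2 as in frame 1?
none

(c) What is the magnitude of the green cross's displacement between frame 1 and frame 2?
0.4

The green cross moved from (5.5, 4.9) to (5.1, 4.8), a distance of √(0.4² + 0.1²) ≈ 0.4.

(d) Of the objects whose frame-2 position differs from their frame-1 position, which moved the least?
the green cross

(moved 0.4)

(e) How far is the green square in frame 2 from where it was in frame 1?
1.6

The green square moved from (3.9, 5.1) to (5.1, 6.1), a distance of √(1.2² + 1.0²) ≈ 1.6.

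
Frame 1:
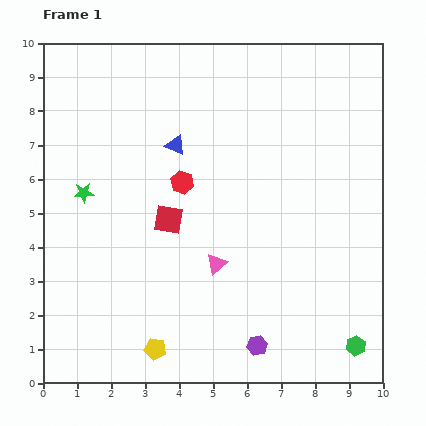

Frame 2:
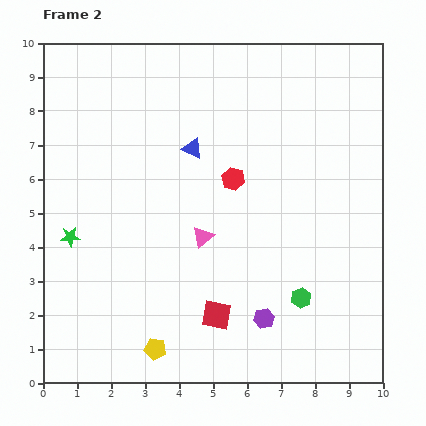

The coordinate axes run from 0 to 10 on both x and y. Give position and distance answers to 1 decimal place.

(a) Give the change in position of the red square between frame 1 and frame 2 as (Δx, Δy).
(1.4, -2.8)

The red square was at (3.7, 4.8) in frame 1 and (5.1, 2.0) in frame 2.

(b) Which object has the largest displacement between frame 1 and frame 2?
the red square

(moved 3.1; next 2.1)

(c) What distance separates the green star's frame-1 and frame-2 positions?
1.4

The green star moved from (1.2, 5.6) to (0.8, 4.3), a distance of √(0.4² + 1.3²) ≈ 1.4.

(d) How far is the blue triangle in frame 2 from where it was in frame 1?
0.5

The blue triangle moved from (3.9, 7.0) to (4.4, 6.9), a distance of √(0.5² + 0.1²) ≈ 0.5.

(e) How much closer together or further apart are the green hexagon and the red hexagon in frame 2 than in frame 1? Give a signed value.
-3.0

Distance in frame 1: 7.0. Distance in frame 2: 4.0.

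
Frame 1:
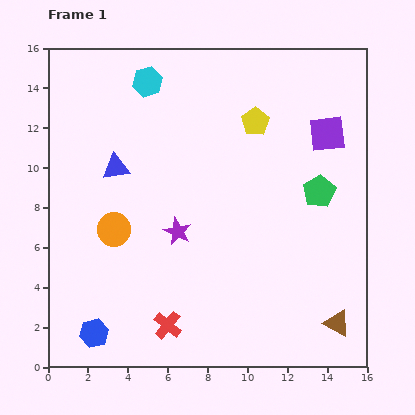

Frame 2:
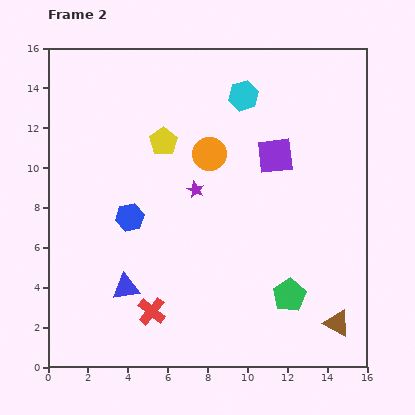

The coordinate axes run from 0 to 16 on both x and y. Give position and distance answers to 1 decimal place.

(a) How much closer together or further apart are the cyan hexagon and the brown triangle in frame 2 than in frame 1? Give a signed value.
-3.1

Distance in frame 1: 15.4. Distance in frame 2: 12.3.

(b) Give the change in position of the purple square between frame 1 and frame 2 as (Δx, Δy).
(-2.6, -1.1)

The purple square was at (14.0, 11.7) in frame 1 and (11.4, 10.6) in frame 2.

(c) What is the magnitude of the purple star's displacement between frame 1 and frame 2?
2.3

The purple star moved from (6.5, 6.8) to (7.4, 8.9), a distance of √(0.9² + 2.1²) ≈ 2.3.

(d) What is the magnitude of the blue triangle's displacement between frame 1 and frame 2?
6.0

The blue triangle moved from (3.4, 10.0) to (3.9, 4.0), a distance of √(0.5² + 6.0²) ≈ 6.0.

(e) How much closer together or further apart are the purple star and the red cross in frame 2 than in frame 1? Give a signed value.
+1.8

Distance in frame 1: 4.7. Distance in frame 2: 6.5.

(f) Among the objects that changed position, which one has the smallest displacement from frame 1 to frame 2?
the red cross

(moved 1.1)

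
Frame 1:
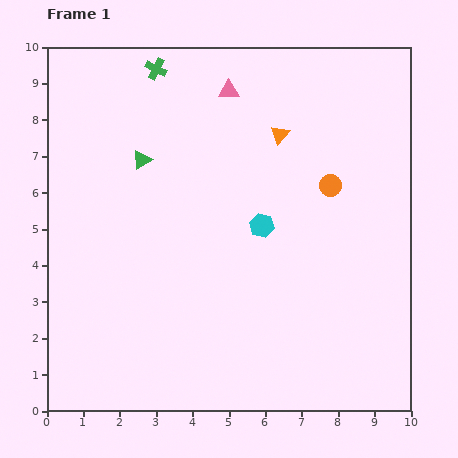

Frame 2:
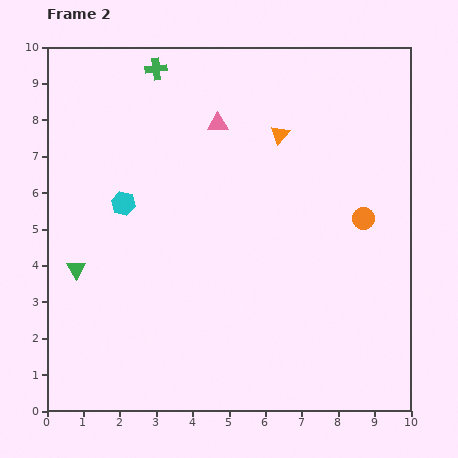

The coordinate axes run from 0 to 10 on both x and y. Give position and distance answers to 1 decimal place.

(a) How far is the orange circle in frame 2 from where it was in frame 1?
1.3

The orange circle moved from (7.8, 6.2) to (8.7, 5.3), a distance of √(0.9² + 0.9²) ≈ 1.3.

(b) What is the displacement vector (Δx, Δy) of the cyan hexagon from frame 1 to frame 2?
(-3.8, 0.6)

The cyan hexagon was at (5.9, 5.1) in frame 1 and (2.1, 5.7) in frame 2.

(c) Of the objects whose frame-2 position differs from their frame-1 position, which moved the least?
the pink triangle

(moved 0.9)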